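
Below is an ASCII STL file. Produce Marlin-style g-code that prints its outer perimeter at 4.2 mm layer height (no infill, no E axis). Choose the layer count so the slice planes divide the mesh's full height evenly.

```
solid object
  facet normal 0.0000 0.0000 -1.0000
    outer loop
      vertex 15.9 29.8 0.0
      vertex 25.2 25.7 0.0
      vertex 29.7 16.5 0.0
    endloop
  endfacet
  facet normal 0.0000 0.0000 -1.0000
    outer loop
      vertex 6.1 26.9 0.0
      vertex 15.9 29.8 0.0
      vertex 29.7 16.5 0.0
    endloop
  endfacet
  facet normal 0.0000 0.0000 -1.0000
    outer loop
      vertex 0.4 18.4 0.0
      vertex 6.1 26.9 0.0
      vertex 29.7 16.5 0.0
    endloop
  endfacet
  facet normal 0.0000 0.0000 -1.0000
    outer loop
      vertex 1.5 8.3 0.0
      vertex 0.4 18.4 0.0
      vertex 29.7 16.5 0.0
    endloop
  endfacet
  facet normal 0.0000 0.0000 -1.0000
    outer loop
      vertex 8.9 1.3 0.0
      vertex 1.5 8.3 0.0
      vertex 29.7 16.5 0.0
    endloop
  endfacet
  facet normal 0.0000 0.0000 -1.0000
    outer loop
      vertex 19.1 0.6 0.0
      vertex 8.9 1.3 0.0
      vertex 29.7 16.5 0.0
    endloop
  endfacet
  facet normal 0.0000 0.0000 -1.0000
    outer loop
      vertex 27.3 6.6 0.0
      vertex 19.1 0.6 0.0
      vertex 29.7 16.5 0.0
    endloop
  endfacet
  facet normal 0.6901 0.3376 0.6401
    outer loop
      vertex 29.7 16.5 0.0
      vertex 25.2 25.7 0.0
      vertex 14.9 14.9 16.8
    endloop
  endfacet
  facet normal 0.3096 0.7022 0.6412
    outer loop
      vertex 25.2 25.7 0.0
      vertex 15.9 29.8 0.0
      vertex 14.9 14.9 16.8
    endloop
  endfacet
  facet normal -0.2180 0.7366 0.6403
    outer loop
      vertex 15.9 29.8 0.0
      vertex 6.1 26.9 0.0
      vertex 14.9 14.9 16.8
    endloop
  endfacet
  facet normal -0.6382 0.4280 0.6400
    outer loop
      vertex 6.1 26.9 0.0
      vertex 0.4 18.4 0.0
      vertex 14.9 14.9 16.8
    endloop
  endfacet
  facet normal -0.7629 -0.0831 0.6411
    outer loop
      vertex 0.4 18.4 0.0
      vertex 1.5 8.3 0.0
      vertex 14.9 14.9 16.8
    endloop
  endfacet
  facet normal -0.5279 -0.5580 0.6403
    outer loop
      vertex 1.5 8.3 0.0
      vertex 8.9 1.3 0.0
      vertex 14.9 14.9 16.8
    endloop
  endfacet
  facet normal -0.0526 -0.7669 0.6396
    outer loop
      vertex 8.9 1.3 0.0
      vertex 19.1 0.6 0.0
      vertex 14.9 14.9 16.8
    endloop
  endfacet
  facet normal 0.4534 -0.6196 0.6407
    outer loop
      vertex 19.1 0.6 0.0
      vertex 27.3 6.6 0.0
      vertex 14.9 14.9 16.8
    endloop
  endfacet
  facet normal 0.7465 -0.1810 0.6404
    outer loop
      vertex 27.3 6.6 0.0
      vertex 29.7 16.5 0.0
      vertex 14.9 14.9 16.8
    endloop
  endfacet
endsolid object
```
; perimeter-only toolpath
G21 ; units = mm
G90 ; absolute positioning
G28 ; home
; layer 1
G0 Z4.2
G0 X26.0 Y16.1
G1 X22.6 Y23.0
G1 X15.7 Y26.1
G1 X8.3 Y23.9
G1 X4.0 Y17.5
G1 X4.8 Y10.0
G1 X10.4 Y4.7
G1 X18.1 Y4.2
G1 X24.2 Y8.7
G1 X26.0 Y16.1
; layer 2
G0 Z8.4
G0 X22.3 Y15.7
G1 X20.1 Y20.3
G1 X15.4 Y22.4
G1 X10.5 Y20.9
G1 X7.7 Y16.6
G1 X8.2 Y11.6
G1 X11.9 Y8.1
G1 X17.0 Y7.8
G1 X21.1 Y10.8
G1 X22.3 Y15.7
; layer 3
G0 Z12.6
G0 X18.6 Y15.3
G1 X17.5 Y17.6
G1 X15.2 Y18.6
G1 X12.7 Y17.9
G1 X11.3 Y15.8
G1 X11.6 Y13.2
G1 X13.4 Y11.5
G1 X16.0 Y11.3
G1 X18.0 Y12.8
G1 X18.6 Y15.3
M2 ; end

The solid is a regular 9-sided pyramid, base circumscribed radius ≈ 14.9 mm, apex at z ≈ 16.8 mm. Slicing at Δz = 4.2 mm — 4 equal slices spanning the solid's height, so layer i sits at z = i·h/4 — gives 3 non-empty perimeters. Each is a 9-segment closed polygon; G0 lifts to the layer z and rapids to the start vertex, then G1 traces the edges. The cross-section shrinks linearly with z (the slice at the apex is degenerate and omitted).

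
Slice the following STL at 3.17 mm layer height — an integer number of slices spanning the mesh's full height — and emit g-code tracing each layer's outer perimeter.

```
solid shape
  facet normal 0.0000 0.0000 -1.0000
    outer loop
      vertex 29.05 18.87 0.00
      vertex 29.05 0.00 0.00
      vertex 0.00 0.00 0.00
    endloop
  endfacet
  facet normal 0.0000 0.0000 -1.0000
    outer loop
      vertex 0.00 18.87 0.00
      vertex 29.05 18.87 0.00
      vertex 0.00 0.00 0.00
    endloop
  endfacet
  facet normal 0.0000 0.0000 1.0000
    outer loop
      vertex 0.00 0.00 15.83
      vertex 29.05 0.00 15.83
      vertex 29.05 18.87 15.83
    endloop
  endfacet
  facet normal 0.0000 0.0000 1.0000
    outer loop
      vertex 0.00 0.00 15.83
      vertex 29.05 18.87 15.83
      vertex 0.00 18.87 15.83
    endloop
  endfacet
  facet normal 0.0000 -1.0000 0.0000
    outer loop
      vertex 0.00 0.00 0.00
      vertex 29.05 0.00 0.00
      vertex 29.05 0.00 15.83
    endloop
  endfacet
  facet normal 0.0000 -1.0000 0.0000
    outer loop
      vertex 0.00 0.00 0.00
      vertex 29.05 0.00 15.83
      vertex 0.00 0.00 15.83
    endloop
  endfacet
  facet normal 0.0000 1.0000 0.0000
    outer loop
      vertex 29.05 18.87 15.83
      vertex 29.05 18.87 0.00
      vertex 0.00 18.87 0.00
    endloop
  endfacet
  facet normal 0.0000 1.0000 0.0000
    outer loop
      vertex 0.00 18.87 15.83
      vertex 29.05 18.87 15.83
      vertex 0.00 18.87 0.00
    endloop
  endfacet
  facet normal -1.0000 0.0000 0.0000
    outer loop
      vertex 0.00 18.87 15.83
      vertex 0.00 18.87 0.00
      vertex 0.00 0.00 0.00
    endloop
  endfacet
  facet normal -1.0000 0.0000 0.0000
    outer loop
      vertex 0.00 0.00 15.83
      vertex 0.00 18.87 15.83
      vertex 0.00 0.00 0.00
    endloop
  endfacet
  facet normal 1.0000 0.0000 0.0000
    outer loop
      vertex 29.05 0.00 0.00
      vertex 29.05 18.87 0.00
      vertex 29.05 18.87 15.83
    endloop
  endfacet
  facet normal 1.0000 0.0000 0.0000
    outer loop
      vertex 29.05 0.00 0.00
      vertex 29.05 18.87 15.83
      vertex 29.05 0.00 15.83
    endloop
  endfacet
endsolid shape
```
; perimeter-only toolpath
G21 ; units = mm
G90 ; absolute positioning
G28 ; home
; layer 1
G0 Z3.17
G0 X0.00 Y0.00
G1 X29.05 Y0.00
G1 X29.05 Y18.87
G1 X0.00 Y18.87
G1 X0.00 Y0.00
; layer 2
G0 Z6.33
G0 X0.00 Y0.00
G1 X29.05 Y0.00
G1 X29.05 Y18.87
G1 X0.00 Y18.87
G1 X0.00 Y0.00
; layer 3
G0 Z9.50
G0 X0.00 Y0.00
G1 X29.05 Y0.00
G1 X29.05 Y18.87
G1 X0.00 Y18.87
G1 X0.00 Y0.00
; layer 4
G0 Z12.66
G0 X0.00 Y0.00
G1 X29.05 Y0.00
G1 X29.05 Y18.87
G1 X0.00 Y18.87
G1 X0.00 Y0.00
; layer 5
G0 Z15.83
G0 X0.00 Y0.00
G1 X29.05 Y0.00
G1 X29.05 Y18.87
G1 X0.00 Y18.87
G1 X0.00 Y0.00
M2 ; end

The solid is a rectangular box, roughly 29.1 × 18.9 mm footprint and 15.8 mm tall. Slicing at Δz = 3.17 mm — 5 equal slices spanning the solid's height, so layer i sits at z = i·h/5 — gives 5 non-empty perimeters. Each is a 4-segment closed polygon; G0 lifts to the layer z and rapids to the start vertex, then G1 traces the edges.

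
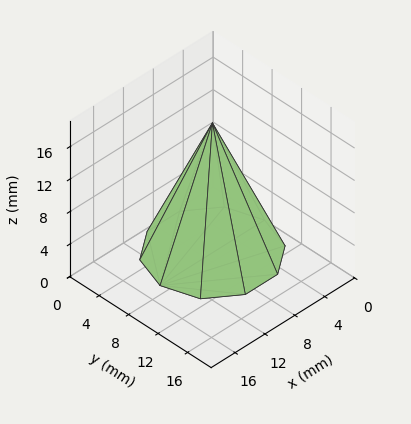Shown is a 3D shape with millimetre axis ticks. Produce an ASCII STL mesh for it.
Reading the render: the shape is a regular 10-sided pyramid, base circumscribed radius ≈ 7 mm, apex at z ≈ 16 mm (dimensions read to the nearest mm from the axis ticks). For the STL, each face is triangulated and given an outward normal.

solid part
  facet normal 0.0000 0.0000 -1.0000
    outer loop
      vertex 9.163 13.657 0.000
      vertex 12.663 11.114 0.000
      vertex 14.000 7.000 0.000
    endloop
  endfacet
  facet normal 0.0000 0.0000 -1.0000
    outer loop
      vertex 4.837 13.657 0.000
      vertex 9.163 13.657 0.000
      vertex 14.000 7.000 0.000
    endloop
  endfacet
  facet normal 0.0000 0.0000 -1.0000
    outer loop
      vertex 1.337 11.114 0.000
      vertex 4.837 13.657 0.000
      vertex 14.000 7.000 0.000
    endloop
  endfacet
  facet normal 0.0000 0.0000 -1.0000
    outer loop
      vertex 0.000 7.000 0.000
      vertex 1.337 11.114 0.000
      vertex 14.000 7.000 0.000
    endloop
  endfacet
  facet normal 0.0000 0.0000 -1.0000
    outer loop
      vertex 1.337 2.886 0.000
      vertex 0.000 7.000 0.000
      vertex 14.000 7.000 0.000
    endloop
  endfacet
  facet normal 0.0000 0.0000 -1.0000
    outer loop
      vertex 4.837 0.343 0.000
      vertex 1.337 2.886 0.000
      vertex 14.000 7.000 0.000
    endloop
  endfacet
  facet normal 0.0000 0.0000 -1.0000
    outer loop
      vertex 9.163 0.343 0.000
      vertex 4.837 0.343 0.000
      vertex 14.000 7.000 0.000
    endloop
  endfacet
  facet normal 0.0000 0.0000 -1.0000
    outer loop
      vertex 12.663 2.886 0.000
      vertex 9.163 0.343 0.000
      vertex 14.000 7.000 0.000
    endloop
  endfacet
  facet normal 0.8781 0.2854 0.3842
    outer loop
      vertex 14.000 7.000 0.000
      vertex 12.663 11.114 0.000
      vertex 7.000 7.000 16.000
    endloop
  endfacet
  facet normal 0.5427 0.7469 0.3841
    outer loop
      vertex 12.663 11.114 0.000
      vertex 9.163 13.657 0.000
      vertex 7.000 7.000 16.000
    endloop
  endfacet
  facet normal 0.0000 0.9233 0.3841
    outer loop
      vertex 9.163 13.657 0.000
      vertex 4.837 13.657 0.000
      vertex 7.000 7.000 16.000
    endloop
  endfacet
  facet normal -0.5427 0.7469 0.3841
    outer loop
      vertex 4.837 13.657 0.000
      vertex 1.337 11.114 0.000
      vertex 7.000 7.000 16.000
    endloop
  endfacet
  facet normal -0.8781 0.2854 0.3842
    outer loop
      vertex 1.337 11.114 0.000
      vertex 0.000 7.000 0.000
      vertex 7.000 7.000 16.000
    endloop
  endfacet
  facet normal -0.8781 -0.2854 0.3842
    outer loop
      vertex 0.000 7.000 0.000
      vertex 1.337 2.886 0.000
      vertex 7.000 7.000 16.000
    endloop
  endfacet
  facet normal -0.5427 -0.7469 0.3841
    outer loop
      vertex 1.337 2.886 0.000
      vertex 4.837 0.343 0.000
      vertex 7.000 7.000 16.000
    endloop
  endfacet
  facet normal 0.0000 -0.9233 0.3841
    outer loop
      vertex 4.837 0.343 0.000
      vertex 9.163 0.343 0.000
      vertex 7.000 7.000 16.000
    endloop
  endfacet
  facet normal 0.5427 -0.7469 0.3841
    outer loop
      vertex 9.163 0.343 0.000
      vertex 12.663 2.886 0.000
      vertex 7.000 7.000 16.000
    endloop
  endfacet
  facet normal 0.8781 -0.2854 0.3842
    outer loop
      vertex 12.663 2.886 0.000
      vertex 14.000 7.000 0.000
      vertex 7.000 7.000 16.000
    endloop
  endfacet
endsolid part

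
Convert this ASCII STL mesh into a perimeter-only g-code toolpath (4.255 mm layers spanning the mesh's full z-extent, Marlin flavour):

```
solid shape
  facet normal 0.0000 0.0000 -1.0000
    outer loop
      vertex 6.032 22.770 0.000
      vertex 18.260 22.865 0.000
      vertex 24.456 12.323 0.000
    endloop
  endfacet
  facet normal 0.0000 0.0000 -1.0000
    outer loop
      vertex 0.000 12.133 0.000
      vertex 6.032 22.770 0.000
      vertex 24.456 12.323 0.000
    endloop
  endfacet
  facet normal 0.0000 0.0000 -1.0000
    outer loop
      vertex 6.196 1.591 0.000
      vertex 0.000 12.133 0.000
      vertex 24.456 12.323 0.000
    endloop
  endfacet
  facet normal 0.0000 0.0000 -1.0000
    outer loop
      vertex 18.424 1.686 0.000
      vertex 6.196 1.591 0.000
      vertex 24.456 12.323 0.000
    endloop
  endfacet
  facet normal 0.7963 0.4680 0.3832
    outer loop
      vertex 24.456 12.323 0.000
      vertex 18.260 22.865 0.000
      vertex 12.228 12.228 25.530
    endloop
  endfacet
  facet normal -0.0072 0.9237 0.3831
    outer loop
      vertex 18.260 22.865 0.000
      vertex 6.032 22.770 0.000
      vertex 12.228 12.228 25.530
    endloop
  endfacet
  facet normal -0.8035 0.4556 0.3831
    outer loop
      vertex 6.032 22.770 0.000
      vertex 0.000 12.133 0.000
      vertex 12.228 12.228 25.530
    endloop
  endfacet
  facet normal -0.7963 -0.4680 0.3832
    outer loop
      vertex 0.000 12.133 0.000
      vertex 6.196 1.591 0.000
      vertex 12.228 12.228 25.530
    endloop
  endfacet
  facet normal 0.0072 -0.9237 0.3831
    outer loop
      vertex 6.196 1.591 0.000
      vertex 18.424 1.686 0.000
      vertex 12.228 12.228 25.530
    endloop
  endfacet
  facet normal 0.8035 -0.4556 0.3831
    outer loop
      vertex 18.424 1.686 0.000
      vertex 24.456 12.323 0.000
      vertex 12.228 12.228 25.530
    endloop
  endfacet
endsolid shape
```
; perimeter-only toolpath
G21 ; units = mm
G90 ; absolute positioning
G28 ; home
; layer 1
G0 Z4.255
G0 X22.418 Y12.307
G1 X17.255 Y21.092
G1 X7.065 Y21.013
G1 X2.038 Y12.149
G1 X7.201 Y3.364
G1 X17.391 Y3.443
G1 X22.418 Y12.307
; layer 2
G0 Z8.510
G0 X20.380 Y12.291
G1 X16.249 Y19.319
G1 X8.097 Y19.256
G1 X4.076 Y12.165
G1 X8.207 Y5.137
G1 X16.359 Y5.200
G1 X20.380 Y12.291
; layer 3
G0 Z12.765
G0 X18.342 Y12.276
G1 X15.244 Y17.546
G1 X9.130 Y17.499
G1 X6.114 Y12.180
G1 X9.212 Y6.909
G1 X15.326 Y6.957
G1 X18.342 Y12.276
; layer 4
G0 Z17.020
G0 X16.304 Y12.260
G1 X14.239 Y15.774
G1 X10.163 Y15.742
G1 X8.152 Y12.196
G1 X10.217 Y8.682
G1 X14.293 Y8.714
G1 X16.304 Y12.260
; layer 5
G0 Z21.275
G0 X14.266 Y12.244
G1 X13.233 Y14.001
G1 X11.195 Y13.985
G1 X10.190 Y12.212
G1 X11.223 Y10.455
G1 X13.261 Y10.471
G1 X14.266 Y12.244
M2 ; end

The solid is a regular 6-sided pyramid, base circumscribed radius ≈ 12.2 mm, apex at z ≈ 25.5 mm. Slicing at Δz = 4.255 mm — 6 equal slices spanning the solid's height, so layer i sits at z = i·h/6 — gives 5 non-empty perimeters. Each is a 6-segment closed polygon; G0 lifts to the layer z and rapids to the start vertex, then G1 traces the edges. The cross-section shrinks linearly with z (the slice at the apex is degenerate and omitted).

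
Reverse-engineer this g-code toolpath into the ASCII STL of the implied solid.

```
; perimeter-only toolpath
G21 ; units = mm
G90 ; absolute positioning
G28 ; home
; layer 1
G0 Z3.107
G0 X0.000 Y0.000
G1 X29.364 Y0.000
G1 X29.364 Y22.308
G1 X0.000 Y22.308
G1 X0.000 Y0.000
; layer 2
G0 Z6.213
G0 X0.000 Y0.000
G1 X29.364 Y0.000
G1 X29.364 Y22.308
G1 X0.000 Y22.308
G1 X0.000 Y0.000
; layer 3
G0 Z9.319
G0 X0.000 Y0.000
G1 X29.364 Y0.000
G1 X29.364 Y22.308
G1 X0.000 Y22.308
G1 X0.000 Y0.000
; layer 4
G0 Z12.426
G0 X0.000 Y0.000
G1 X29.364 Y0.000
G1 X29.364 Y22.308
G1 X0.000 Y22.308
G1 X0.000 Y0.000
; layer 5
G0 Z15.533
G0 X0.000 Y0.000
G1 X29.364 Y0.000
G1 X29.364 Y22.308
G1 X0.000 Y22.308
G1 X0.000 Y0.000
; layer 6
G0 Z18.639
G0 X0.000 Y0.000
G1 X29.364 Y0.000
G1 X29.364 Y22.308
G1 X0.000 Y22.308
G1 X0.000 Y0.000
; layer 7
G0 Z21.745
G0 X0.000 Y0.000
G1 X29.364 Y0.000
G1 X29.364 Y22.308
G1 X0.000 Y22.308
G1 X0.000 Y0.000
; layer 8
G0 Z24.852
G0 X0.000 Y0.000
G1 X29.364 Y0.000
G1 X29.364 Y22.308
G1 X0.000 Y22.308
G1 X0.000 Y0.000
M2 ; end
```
solid part
  facet normal 0.0000 0.0000 -1.0000
    outer loop
      vertex 29.364 22.308 0.000
      vertex 29.364 0.000 0.000
      vertex 0.000 0.000 0.000
    endloop
  endfacet
  facet normal 0.0000 0.0000 -1.0000
    outer loop
      vertex 0.000 22.308 0.000
      vertex 29.364 22.308 0.000
      vertex 0.000 0.000 0.000
    endloop
  endfacet
  facet normal 0.0000 0.0000 1.0000
    outer loop
      vertex 0.000 0.000 24.852
      vertex 29.364 0.000 24.852
      vertex 29.364 22.308 24.852
    endloop
  endfacet
  facet normal 0.0000 0.0000 1.0000
    outer loop
      vertex 0.000 0.000 24.852
      vertex 29.364 22.308 24.852
      vertex 0.000 22.308 24.852
    endloop
  endfacet
  facet normal 0.0000 -1.0000 0.0000
    outer loop
      vertex 0.000 0.000 0.000
      vertex 29.364 0.000 0.000
      vertex 29.364 0.000 24.852
    endloop
  endfacet
  facet normal 0.0000 -1.0000 0.0000
    outer loop
      vertex 0.000 0.000 0.000
      vertex 29.364 0.000 24.852
      vertex 0.000 0.000 24.852
    endloop
  endfacet
  facet normal 0.0000 1.0000 0.0000
    outer loop
      vertex 29.364 22.308 24.852
      vertex 29.364 22.308 0.000
      vertex 0.000 22.308 0.000
    endloop
  endfacet
  facet normal 0.0000 1.0000 0.0000
    outer loop
      vertex 0.000 22.308 24.852
      vertex 29.364 22.308 24.852
      vertex 0.000 22.308 0.000
    endloop
  endfacet
  facet normal -1.0000 0.0000 0.0000
    outer loop
      vertex 0.000 22.308 24.852
      vertex 0.000 22.308 0.000
      vertex 0.000 0.000 0.000
    endloop
  endfacet
  facet normal -1.0000 0.0000 0.0000
    outer loop
      vertex 0.000 0.000 24.852
      vertex 0.000 22.308 24.852
      vertex 0.000 0.000 0.000
    endloop
  endfacet
  facet normal 1.0000 0.0000 0.0000
    outer loop
      vertex 29.364 0.000 0.000
      vertex 29.364 22.308 0.000
      vertex 29.364 22.308 24.852
    endloop
  endfacet
  facet normal 1.0000 0.0000 0.0000
    outer loop
      vertex 29.364 0.000 0.000
      vertex 29.364 22.308 24.852
      vertex 29.364 0.000 24.852
    endloop
  endfacet
endsolid part

The G0 Z moves step by Δz≈3.107 mm. Every layer's G1 loop is the same polygon, so the solid is a straight extrusion of it from z=0 to z≈24.9. Closing with flat bottom and top caps and triangulating gives 12 facets — a rectangular box, roughly 29.4 × 22.3 mm footprint and 24.9 mm tall.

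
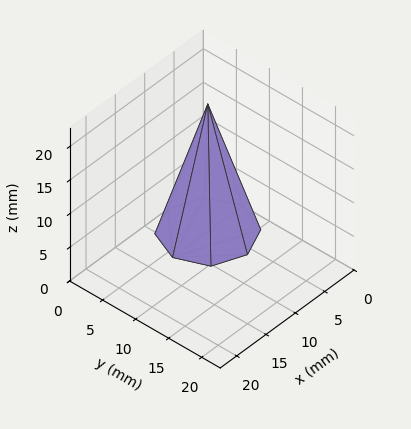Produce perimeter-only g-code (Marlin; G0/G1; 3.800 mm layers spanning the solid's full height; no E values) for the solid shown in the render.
Reading the render: the shape is a regular 8-sided pyramid, base circumscribed radius ≈ 6 mm, apex at z ≈ 19 mm (dimensions read to the nearest mm from the axis ticks). For the g-code, the solid's height is divided into equal slices at the stated Δz and each level perimeter traced with G1 moves after a G0 lift.

; perimeter-only toolpath
G21 ; units = mm
G90 ; absolute positioning
G28 ; home
; layer 1
G0 Z3.800
G0 X10.800 Y6.000
G1 X9.394 Y9.394
G1 X6.000 Y10.800
G1 X2.606 Y9.394
G1 X1.200 Y6.000
G1 X2.606 Y2.606
G1 X6.000 Y1.200
G1 X9.394 Y2.606
G1 X10.800 Y6.000
; layer 2
G0 Z7.600
G0 X9.600 Y6.000
G1 X8.546 Y8.546
G1 X6.000 Y9.600
G1 X3.454 Y8.546
G1 X2.400 Y6.000
G1 X3.454 Y3.454
G1 X6.000 Y2.400
G1 X8.546 Y3.454
G1 X9.600 Y6.000
; layer 3
G0 Z11.400
G0 X8.400 Y6.000
G1 X7.697 Y7.697
G1 X6.000 Y8.400
G1 X4.303 Y7.697
G1 X3.600 Y6.000
G1 X4.303 Y4.303
G1 X6.000 Y3.600
G1 X7.697 Y4.303
G1 X8.400 Y6.000
; layer 4
G0 Z15.200
G0 X7.200 Y6.000
G1 X6.849 Y6.849
G1 X6.000 Y7.200
G1 X5.151 Y6.849
G1 X4.800 Y6.000
G1 X5.151 Y5.151
G1 X6.000 Y4.800
G1 X6.849 Y5.151
G1 X7.200 Y6.000
M2 ; end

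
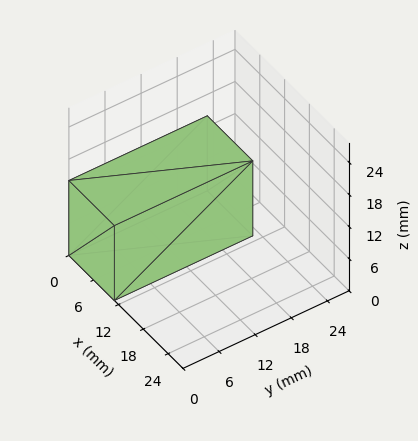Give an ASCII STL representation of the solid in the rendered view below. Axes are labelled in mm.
Reading the render: the shape is a rectangular box, roughly 11 × 23 mm footprint and 14 mm tall (dimensions read to the nearest mm from the axis ticks). For the STL, each face is triangulated and given an outward normal.

solid part
  facet normal 0.0000 0.0000 -1.0000
    outer loop
      vertex 11.0 23.0 0.0
      vertex 11.0 0.0 0.0
      vertex 0.0 0.0 0.0
    endloop
  endfacet
  facet normal 0.0000 0.0000 -1.0000
    outer loop
      vertex 0.0 23.0 0.0
      vertex 11.0 23.0 0.0
      vertex 0.0 0.0 0.0
    endloop
  endfacet
  facet normal 0.0000 0.0000 1.0000
    outer loop
      vertex 0.0 0.0 14.0
      vertex 11.0 0.0 14.0
      vertex 11.0 23.0 14.0
    endloop
  endfacet
  facet normal 0.0000 0.0000 1.0000
    outer loop
      vertex 0.0 0.0 14.0
      vertex 11.0 23.0 14.0
      vertex 0.0 23.0 14.0
    endloop
  endfacet
  facet normal 0.0000 -1.0000 0.0000
    outer loop
      vertex 0.0 0.0 0.0
      vertex 11.0 0.0 0.0
      vertex 11.0 0.0 14.0
    endloop
  endfacet
  facet normal 0.0000 -1.0000 0.0000
    outer loop
      vertex 0.0 0.0 0.0
      vertex 11.0 0.0 14.0
      vertex 0.0 0.0 14.0
    endloop
  endfacet
  facet normal 0.0000 1.0000 0.0000
    outer loop
      vertex 11.0 23.0 14.0
      vertex 11.0 23.0 0.0
      vertex 0.0 23.0 0.0
    endloop
  endfacet
  facet normal 0.0000 1.0000 0.0000
    outer loop
      vertex 0.0 23.0 14.0
      vertex 11.0 23.0 14.0
      vertex 0.0 23.0 0.0
    endloop
  endfacet
  facet normal -1.0000 0.0000 0.0000
    outer loop
      vertex 0.0 23.0 14.0
      vertex 0.0 23.0 0.0
      vertex 0.0 0.0 0.0
    endloop
  endfacet
  facet normal -1.0000 0.0000 0.0000
    outer loop
      vertex 0.0 0.0 14.0
      vertex 0.0 23.0 14.0
      vertex 0.0 0.0 0.0
    endloop
  endfacet
  facet normal 1.0000 0.0000 0.0000
    outer loop
      vertex 11.0 0.0 0.0
      vertex 11.0 23.0 0.0
      vertex 11.0 23.0 14.0
    endloop
  endfacet
  facet normal 1.0000 0.0000 0.0000
    outer loop
      vertex 11.0 0.0 0.0
      vertex 11.0 23.0 14.0
      vertex 11.0 0.0 14.0
    endloop
  endfacet
endsolid part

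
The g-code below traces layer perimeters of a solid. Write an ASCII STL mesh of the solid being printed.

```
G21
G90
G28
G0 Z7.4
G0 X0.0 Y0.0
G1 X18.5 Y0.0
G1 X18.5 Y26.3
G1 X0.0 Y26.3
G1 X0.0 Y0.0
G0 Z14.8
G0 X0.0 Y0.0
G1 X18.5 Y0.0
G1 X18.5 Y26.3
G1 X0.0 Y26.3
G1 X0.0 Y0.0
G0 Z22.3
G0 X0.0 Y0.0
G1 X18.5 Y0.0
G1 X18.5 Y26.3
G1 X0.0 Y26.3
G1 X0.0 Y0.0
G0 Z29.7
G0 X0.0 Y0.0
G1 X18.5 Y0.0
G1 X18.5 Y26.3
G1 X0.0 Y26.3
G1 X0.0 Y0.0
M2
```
solid part
  facet normal 0.0000 0.0000 -1.0000
    outer loop
      vertex 18.5 26.3 0.0
      vertex 18.5 0.0 0.0
      vertex 0.0 0.0 0.0
    endloop
  endfacet
  facet normal 0.0000 0.0000 -1.0000
    outer loop
      vertex 0.0 26.3 0.0
      vertex 18.5 26.3 0.0
      vertex 0.0 0.0 0.0
    endloop
  endfacet
  facet normal 0.0000 0.0000 1.0000
    outer loop
      vertex 0.0 0.0 29.7
      vertex 18.5 0.0 29.7
      vertex 18.5 26.3 29.7
    endloop
  endfacet
  facet normal 0.0000 0.0000 1.0000
    outer loop
      vertex 0.0 0.0 29.7
      vertex 18.5 26.3 29.7
      vertex 0.0 26.3 29.7
    endloop
  endfacet
  facet normal 0.0000 -1.0000 0.0000
    outer loop
      vertex 0.0 0.0 0.0
      vertex 18.5 0.0 0.0
      vertex 18.5 0.0 29.7
    endloop
  endfacet
  facet normal 0.0000 -1.0000 0.0000
    outer loop
      vertex 0.0 0.0 0.0
      vertex 18.5 0.0 29.7
      vertex 0.0 0.0 29.7
    endloop
  endfacet
  facet normal 0.0000 1.0000 0.0000
    outer loop
      vertex 18.5 26.3 29.7
      vertex 18.5 26.3 0.0
      vertex 0.0 26.3 0.0
    endloop
  endfacet
  facet normal 0.0000 1.0000 0.0000
    outer loop
      vertex 0.0 26.3 29.7
      vertex 18.5 26.3 29.7
      vertex 0.0 26.3 0.0
    endloop
  endfacet
  facet normal -1.0000 0.0000 0.0000
    outer loop
      vertex 0.0 26.3 29.7
      vertex 0.0 26.3 0.0
      vertex 0.0 0.0 0.0
    endloop
  endfacet
  facet normal -1.0000 0.0000 0.0000
    outer loop
      vertex 0.0 0.0 29.7
      vertex 0.0 26.3 29.7
      vertex 0.0 0.0 0.0
    endloop
  endfacet
  facet normal 1.0000 0.0000 0.0000
    outer loop
      vertex 18.5 0.0 0.0
      vertex 18.5 26.3 0.0
      vertex 18.5 26.3 29.7
    endloop
  endfacet
  facet normal 1.0000 0.0000 0.0000
    outer loop
      vertex 18.5 0.0 0.0
      vertex 18.5 26.3 29.7
      vertex 18.5 0.0 29.7
    endloop
  endfacet
endsolid part

The G0 Z moves step by Δz≈7.4 mm. Every layer's G1 loop is the same polygon, so the solid is a straight extrusion of it from z=0 to z≈29.7. Closing with flat bottom and top caps and triangulating gives 12 facets — a rectangular box, roughly 18.5 × 26.3 mm footprint and 29.7 mm tall.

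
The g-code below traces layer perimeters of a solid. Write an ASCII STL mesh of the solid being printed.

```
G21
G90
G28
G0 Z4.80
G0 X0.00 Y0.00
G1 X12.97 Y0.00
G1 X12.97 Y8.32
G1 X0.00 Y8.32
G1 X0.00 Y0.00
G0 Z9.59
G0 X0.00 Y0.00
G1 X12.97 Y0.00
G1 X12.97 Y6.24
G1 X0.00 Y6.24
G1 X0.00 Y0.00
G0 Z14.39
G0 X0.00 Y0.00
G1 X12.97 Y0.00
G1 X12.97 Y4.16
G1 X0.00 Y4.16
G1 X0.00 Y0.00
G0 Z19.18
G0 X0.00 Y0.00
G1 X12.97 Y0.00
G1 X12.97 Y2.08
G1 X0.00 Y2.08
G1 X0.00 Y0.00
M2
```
solid part
  facet normal 0.0000 0.0000 -1.0000
    outer loop
      vertex 12.97 10.40 0.00
      vertex 12.97 0.00 0.00
      vertex 0.00 0.00 0.00
    endloop
  endfacet
  facet normal 0.0000 0.0000 -1.0000
    outer loop
      vertex 0.00 10.40 0.00
      vertex 12.97 10.40 0.00
      vertex 0.00 0.00 0.00
    endloop
  endfacet
  facet normal 0.0000 -1.0000 0.0000
    outer loop
      vertex 0.00 0.00 0.00
      vertex 12.97 0.00 0.00
      vertex 12.97 0.00 23.98
    endloop
  endfacet
  facet normal 0.0000 -1.0000 0.0000
    outer loop
      vertex 0.00 0.00 0.00
      vertex 12.97 0.00 23.98
      vertex 0.00 0.00 23.98
    endloop
  endfacet
  facet normal 0.0000 0.9174 0.3979
    outer loop
      vertex 0.00 0.00 23.98
      vertex 12.97 0.00 23.98
      vertex 12.97 10.40 0.00
    endloop
  endfacet
  facet normal 0.0000 0.9174 0.3979
    outer loop
      vertex 0.00 0.00 23.98
      vertex 12.97 10.40 0.00
      vertex 0.00 10.40 0.00
    endloop
  endfacet
  facet normal -1.0000 0.0000 0.0000
    outer loop
      vertex 0.00 0.00 23.98
      vertex 0.00 10.40 0.00
      vertex 0.00 0.00 0.00
    endloop
  endfacet
  facet normal 1.0000 0.0000 0.0000
    outer loop
      vertex 12.97 0.00 0.00
      vertex 12.97 10.40 0.00
      vertex 12.97 0.00 23.98
    endloop
  endfacet
endsolid part

The G0 Z moves step by Δz≈4.80 mm. The G1 loops shrink linearly with z, so the solid tapers from its base footprint up to z≈24. Closing with a flat bottom cap and the tapered top and triangulating gives 8 facets — a wedge (ramp): 13 × 10.4 mm base, rising to 24 mm along the y=0 edge and sloping linearly to z=0 at y=10.4.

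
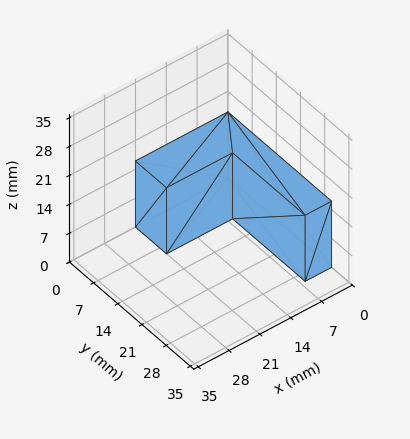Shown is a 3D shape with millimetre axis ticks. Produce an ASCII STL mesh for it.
Reading the render: the shape is an L-shaped prism: outer 21 × 30 mm, arm thicknesses ≈ 9 mm (horizontal) and 6 mm (vertical), extruded 16 mm in z (dimensions read to the nearest mm from the axis ticks). For the STL, each face is triangulated and given an outward normal.

solid part
  facet normal 0.0000 0.0000 -1.0000
    outer loop
      vertex 21.000 9.000 0.000
      vertex 21.000 0.000 0.000
      vertex 0.000 0.000 0.000
    endloop
  endfacet
  facet normal 0.0000 0.0000 -1.0000
    outer loop
      vertex 6.000 9.000 0.000
      vertex 21.000 9.000 0.000
      vertex 0.000 0.000 0.000
    endloop
  endfacet
  facet normal 0.0000 0.0000 -1.0000
    outer loop
      vertex 6.000 30.000 0.000
      vertex 6.000 9.000 0.000
      vertex 0.000 0.000 0.000
    endloop
  endfacet
  facet normal 0.0000 0.0000 -1.0000
    outer loop
      vertex 0.000 30.000 0.000
      vertex 6.000 30.000 0.000
      vertex 0.000 0.000 0.000
    endloop
  endfacet
  facet normal 0.0000 0.0000 1.0000
    outer loop
      vertex 0.000 0.000 16.000
      vertex 21.000 0.000 16.000
      vertex 21.000 9.000 16.000
    endloop
  endfacet
  facet normal 0.0000 0.0000 1.0000
    outer loop
      vertex 0.000 0.000 16.000
      vertex 21.000 9.000 16.000
      vertex 6.000 9.000 16.000
    endloop
  endfacet
  facet normal 0.0000 0.0000 1.0000
    outer loop
      vertex 0.000 0.000 16.000
      vertex 6.000 9.000 16.000
      vertex 6.000 30.000 16.000
    endloop
  endfacet
  facet normal 0.0000 0.0000 1.0000
    outer loop
      vertex 0.000 0.000 16.000
      vertex 6.000 30.000 16.000
      vertex 0.000 30.000 16.000
    endloop
  endfacet
  facet normal 0.0000 -1.0000 0.0000
    outer loop
      vertex 0.000 0.000 0.000
      vertex 21.000 0.000 0.000
      vertex 21.000 0.000 16.000
    endloop
  endfacet
  facet normal 0.0000 -1.0000 0.0000
    outer loop
      vertex 0.000 0.000 0.000
      vertex 21.000 0.000 16.000
      vertex 0.000 0.000 16.000
    endloop
  endfacet
  facet normal 1.0000 0.0000 0.0000
    outer loop
      vertex 21.000 0.000 0.000
      vertex 21.000 9.000 0.000
      vertex 21.000 9.000 16.000
    endloop
  endfacet
  facet normal 1.0000 0.0000 0.0000
    outer loop
      vertex 21.000 0.000 0.000
      vertex 21.000 9.000 16.000
      vertex 21.000 0.000 16.000
    endloop
  endfacet
  facet normal 0.0000 1.0000 0.0000
    outer loop
      vertex 21.000 9.000 0.000
      vertex 6.000 9.000 0.000
      vertex 6.000 9.000 16.000
    endloop
  endfacet
  facet normal 0.0000 1.0000 0.0000
    outer loop
      vertex 21.000 9.000 0.000
      vertex 6.000 9.000 16.000
      vertex 21.000 9.000 16.000
    endloop
  endfacet
  facet normal 1.0000 0.0000 0.0000
    outer loop
      vertex 6.000 9.000 0.000
      vertex 6.000 30.000 0.000
      vertex 6.000 30.000 16.000
    endloop
  endfacet
  facet normal 1.0000 0.0000 0.0000
    outer loop
      vertex 6.000 9.000 0.000
      vertex 6.000 30.000 16.000
      vertex 6.000 9.000 16.000
    endloop
  endfacet
  facet normal 0.0000 1.0000 0.0000
    outer loop
      vertex 6.000 30.000 0.000
      vertex 0.000 30.000 0.000
      vertex 0.000 30.000 16.000
    endloop
  endfacet
  facet normal 0.0000 1.0000 0.0000
    outer loop
      vertex 6.000 30.000 0.000
      vertex 0.000 30.000 16.000
      vertex 6.000 30.000 16.000
    endloop
  endfacet
  facet normal -1.0000 0.0000 0.0000
    outer loop
      vertex 0.000 30.000 0.000
      vertex 0.000 0.000 0.000
      vertex 0.000 0.000 16.000
    endloop
  endfacet
  facet normal -1.0000 0.0000 0.0000
    outer loop
      vertex 0.000 30.000 0.000
      vertex 0.000 0.000 16.000
      vertex 0.000 30.000 16.000
    endloop
  endfacet
endsolid part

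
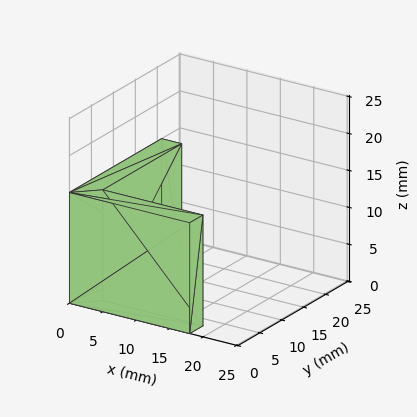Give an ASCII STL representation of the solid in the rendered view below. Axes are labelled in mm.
Reading the render: the shape is an L-shaped prism: outer 18 × 21 mm, arm thicknesses ≈ 3 mm (horizontal) and 3 mm (vertical), extruded 15 mm in z (dimensions read to the nearest mm from the axis ticks). For the STL, each face is triangulated and given an outward normal.

solid part
  facet normal 0.0000 0.0000 -1.0000
    outer loop
      vertex 18.0 3.0 0.0
      vertex 18.0 0.0 0.0
      vertex 0.0 0.0 0.0
    endloop
  endfacet
  facet normal 0.0000 0.0000 -1.0000
    outer loop
      vertex 3.0 3.0 0.0
      vertex 18.0 3.0 0.0
      vertex 0.0 0.0 0.0
    endloop
  endfacet
  facet normal 0.0000 0.0000 -1.0000
    outer loop
      vertex 3.0 21.0 0.0
      vertex 3.0 3.0 0.0
      vertex 0.0 0.0 0.0
    endloop
  endfacet
  facet normal 0.0000 0.0000 -1.0000
    outer loop
      vertex 0.0 21.0 0.0
      vertex 3.0 21.0 0.0
      vertex 0.0 0.0 0.0
    endloop
  endfacet
  facet normal 0.0000 0.0000 1.0000
    outer loop
      vertex 0.0 0.0 15.0
      vertex 18.0 0.0 15.0
      vertex 18.0 3.0 15.0
    endloop
  endfacet
  facet normal 0.0000 0.0000 1.0000
    outer loop
      vertex 0.0 0.0 15.0
      vertex 18.0 3.0 15.0
      vertex 3.0 3.0 15.0
    endloop
  endfacet
  facet normal 0.0000 0.0000 1.0000
    outer loop
      vertex 0.0 0.0 15.0
      vertex 3.0 3.0 15.0
      vertex 3.0 21.0 15.0
    endloop
  endfacet
  facet normal 0.0000 0.0000 1.0000
    outer loop
      vertex 0.0 0.0 15.0
      vertex 3.0 21.0 15.0
      vertex 0.0 21.0 15.0
    endloop
  endfacet
  facet normal 0.0000 -1.0000 0.0000
    outer loop
      vertex 0.0 0.0 0.0
      vertex 18.0 0.0 0.0
      vertex 18.0 0.0 15.0
    endloop
  endfacet
  facet normal 0.0000 -1.0000 0.0000
    outer loop
      vertex 0.0 0.0 0.0
      vertex 18.0 0.0 15.0
      vertex 0.0 0.0 15.0
    endloop
  endfacet
  facet normal 1.0000 0.0000 0.0000
    outer loop
      vertex 18.0 0.0 0.0
      vertex 18.0 3.0 0.0
      vertex 18.0 3.0 15.0
    endloop
  endfacet
  facet normal 1.0000 0.0000 0.0000
    outer loop
      vertex 18.0 0.0 0.0
      vertex 18.0 3.0 15.0
      vertex 18.0 0.0 15.0
    endloop
  endfacet
  facet normal 0.0000 1.0000 0.0000
    outer loop
      vertex 18.0 3.0 0.0
      vertex 3.0 3.0 0.0
      vertex 3.0 3.0 15.0
    endloop
  endfacet
  facet normal 0.0000 1.0000 0.0000
    outer loop
      vertex 18.0 3.0 0.0
      vertex 3.0 3.0 15.0
      vertex 18.0 3.0 15.0
    endloop
  endfacet
  facet normal 1.0000 0.0000 0.0000
    outer loop
      vertex 3.0 3.0 0.0
      vertex 3.0 21.0 0.0
      vertex 3.0 21.0 15.0
    endloop
  endfacet
  facet normal 1.0000 0.0000 0.0000
    outer loop
      vertex 3.0 3.0 0.0
      vertex 3.0 21.0 15.0
      vertex 3.0 3.0 15.0
    endloop
  endfacet
  facet normal 0.0000 1.0000 0.0000
    outer loop
      vertex 3.0 21.0 0.0
      vertex 0.0 21.0 0.0
      vertex 0.0 21.0 15.0
    endloop
  endfacet
  facet normal 0.0000 1.0000 0.0000
    outer loop
      vertex 3.0 21.0 0.0
      vertex 0.0 21.0 15.0
      vertex 3.0 21.0 15.0
    endloop
  endfacet
  facet normal -1.0000 0.0000 0.0000
    outer loop
      vertex 0.0 21.0 0.0
      vertex 0.0 0.0 0.0
      vertex 0.0 0.0 15.0
    endloop
  endfacet
  facet normal -1.0000 0.0000 0.0000
    outer loop
      vertex 0.0 21.0 0.0
      vertex 0.0 0.0 15.0
      vertex 0.0 21.0 15.0
    endloop
  endfacet
endsolid part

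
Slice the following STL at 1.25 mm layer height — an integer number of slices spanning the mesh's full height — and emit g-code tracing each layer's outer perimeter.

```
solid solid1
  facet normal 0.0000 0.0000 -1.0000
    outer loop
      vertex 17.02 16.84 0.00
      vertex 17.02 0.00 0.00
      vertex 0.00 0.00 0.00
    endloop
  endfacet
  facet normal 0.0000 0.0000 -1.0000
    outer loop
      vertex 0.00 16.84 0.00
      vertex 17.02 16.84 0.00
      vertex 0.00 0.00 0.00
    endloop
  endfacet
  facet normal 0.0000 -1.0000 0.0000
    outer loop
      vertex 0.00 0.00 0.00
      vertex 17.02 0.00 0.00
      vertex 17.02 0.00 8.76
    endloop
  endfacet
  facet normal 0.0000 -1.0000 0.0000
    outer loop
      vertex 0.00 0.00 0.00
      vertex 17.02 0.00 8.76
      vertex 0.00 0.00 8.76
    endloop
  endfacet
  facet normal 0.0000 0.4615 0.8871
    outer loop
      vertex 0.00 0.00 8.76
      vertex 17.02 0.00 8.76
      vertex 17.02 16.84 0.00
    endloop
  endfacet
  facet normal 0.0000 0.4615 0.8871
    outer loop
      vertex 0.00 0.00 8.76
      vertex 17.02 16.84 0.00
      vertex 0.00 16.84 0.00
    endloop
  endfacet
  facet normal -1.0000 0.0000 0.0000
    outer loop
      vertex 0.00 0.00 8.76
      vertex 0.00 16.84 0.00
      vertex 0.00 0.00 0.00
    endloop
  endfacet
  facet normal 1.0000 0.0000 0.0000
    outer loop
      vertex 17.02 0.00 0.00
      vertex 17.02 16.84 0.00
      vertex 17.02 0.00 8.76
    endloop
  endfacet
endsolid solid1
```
; perimeter-only toolpath
G21 ; units = mm
G90 ; absolute positioning
G28 ; home
; layer 1
G0 Z1.25
G0 X0.00 Y0.00
G1 X17.02 Y0.00
G1 X17.02 Y14.43
G1 X0.00 Y14.43
G1 X0.00 Y0.00
; layer 2
G0 Z2.50
G0 X0.00 Y0.00
G1 X17.02 Y0.00
G1 X17.02 Y12.03
G1 X0.00 Y12.03
G1 X0.00 Y0.00
; layer 3
G0 Z3.75
G0 X0.00 Y0.00
G1 X17.02 Y0.00
G1 X17.02 Y9.62
G1 X0.00 Y9.62
G1 X0.00 Y0.00
; layer 4
G0 Z5.01
G0 X0.00 Y0.00
G1 X17.02 Y0.00
G1 X17.02 Y7.22
G1 X0.00 Y7.22
G1 X0.00 Y0.00
; layer 5
G0 Z6.26
G0 X0.00 Y0.00
G1 X17.02 Y0.00
G1 X17.02 Y4.81
G1 X0.00 Y4.81
G1 X0.00 Y0.00
; layer 6
G0 Z7.51
G0 X0.00 Y0.00
G1 X17.02 Y0.00
G1 X17.02 Y2.41
G1 X0.00 Y2.41
G1 X0.00 Y0.00
M2 ; end

The solid is a wedge (ramp): 17 × 16.8 mm base, rising to 8.76 mm along the y=0 edge and sloping linearly to z=0 at y=16.8. Slicing at Δz = 1.25 mm — 7 equal slices spanning the solid's height, so layer i sits at z = i·h/7 — gives 6 non-empty perimeters. Each is a 4-segment closed polygon; G0 lifts to the layer z and rapids to the start vertex, then G1 traces the edges. The cross-section shrinks linearly with z (the slice at the apex is degenerate and omitted).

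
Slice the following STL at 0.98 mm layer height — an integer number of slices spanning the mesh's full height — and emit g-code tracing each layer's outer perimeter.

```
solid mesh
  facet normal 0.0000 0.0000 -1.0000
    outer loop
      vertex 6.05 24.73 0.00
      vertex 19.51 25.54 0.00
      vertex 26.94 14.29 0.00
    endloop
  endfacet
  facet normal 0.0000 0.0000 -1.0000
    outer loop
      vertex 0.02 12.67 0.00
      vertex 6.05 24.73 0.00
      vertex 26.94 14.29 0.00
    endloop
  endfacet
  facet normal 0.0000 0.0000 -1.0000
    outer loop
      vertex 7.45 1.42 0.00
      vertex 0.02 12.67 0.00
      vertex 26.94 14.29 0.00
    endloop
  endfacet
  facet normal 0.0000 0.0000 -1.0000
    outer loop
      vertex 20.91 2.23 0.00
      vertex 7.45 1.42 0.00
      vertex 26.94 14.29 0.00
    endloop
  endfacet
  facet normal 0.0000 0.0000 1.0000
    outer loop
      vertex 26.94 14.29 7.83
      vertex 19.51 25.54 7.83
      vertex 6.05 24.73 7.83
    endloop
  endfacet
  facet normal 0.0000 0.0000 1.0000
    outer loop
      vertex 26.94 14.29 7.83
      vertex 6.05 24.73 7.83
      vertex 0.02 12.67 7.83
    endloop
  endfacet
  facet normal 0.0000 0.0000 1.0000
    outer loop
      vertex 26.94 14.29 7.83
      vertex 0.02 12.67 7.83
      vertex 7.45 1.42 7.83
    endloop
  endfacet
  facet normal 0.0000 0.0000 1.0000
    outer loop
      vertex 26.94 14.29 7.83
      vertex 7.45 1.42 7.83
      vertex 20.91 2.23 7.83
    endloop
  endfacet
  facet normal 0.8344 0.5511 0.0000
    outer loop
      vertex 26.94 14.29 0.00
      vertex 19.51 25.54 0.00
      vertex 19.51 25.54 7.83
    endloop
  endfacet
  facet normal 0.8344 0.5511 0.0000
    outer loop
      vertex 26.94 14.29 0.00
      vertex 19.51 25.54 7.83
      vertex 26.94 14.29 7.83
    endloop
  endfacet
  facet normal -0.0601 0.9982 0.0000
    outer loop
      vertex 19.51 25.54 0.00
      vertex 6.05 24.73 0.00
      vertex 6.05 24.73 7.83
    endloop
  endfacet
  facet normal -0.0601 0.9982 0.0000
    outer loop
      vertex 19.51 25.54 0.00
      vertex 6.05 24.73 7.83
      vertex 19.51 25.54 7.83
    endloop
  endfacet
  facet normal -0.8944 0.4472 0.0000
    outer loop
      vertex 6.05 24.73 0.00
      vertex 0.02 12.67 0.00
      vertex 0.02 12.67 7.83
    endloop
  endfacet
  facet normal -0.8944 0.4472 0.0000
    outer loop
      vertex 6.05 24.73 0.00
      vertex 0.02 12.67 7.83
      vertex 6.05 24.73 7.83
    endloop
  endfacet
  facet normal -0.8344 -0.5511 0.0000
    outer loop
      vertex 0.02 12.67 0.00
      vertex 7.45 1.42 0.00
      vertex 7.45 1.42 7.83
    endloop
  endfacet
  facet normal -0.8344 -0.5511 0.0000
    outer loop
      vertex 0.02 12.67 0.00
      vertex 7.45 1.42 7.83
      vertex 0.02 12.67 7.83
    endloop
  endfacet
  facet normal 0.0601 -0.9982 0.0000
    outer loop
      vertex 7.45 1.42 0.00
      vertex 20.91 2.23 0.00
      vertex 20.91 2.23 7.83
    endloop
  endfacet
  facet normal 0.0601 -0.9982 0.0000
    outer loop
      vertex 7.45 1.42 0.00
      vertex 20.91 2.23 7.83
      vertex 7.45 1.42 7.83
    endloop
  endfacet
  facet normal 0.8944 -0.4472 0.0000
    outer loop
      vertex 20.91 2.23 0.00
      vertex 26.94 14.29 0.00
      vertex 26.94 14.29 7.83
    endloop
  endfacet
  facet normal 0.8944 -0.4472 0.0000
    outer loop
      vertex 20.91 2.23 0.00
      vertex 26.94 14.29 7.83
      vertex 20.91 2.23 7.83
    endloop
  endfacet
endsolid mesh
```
; perimeter-only toolpath
G21 ; units = mm
G90 ; absolute positioning
G28 ; home
; layer 1
G0 Z0.98
G0 X26.94 Y14.29
G1 X19.51 Y25.54
G1 X6.05 Y24.73
G1 X0.02 Y12.67
G1 X7.45 Y1.42
G1 X20.91 Y2.23
G1 X26.94 Y14.29
; layer 2
G0 Z1.96
G0 X26.94 Y14.29
G1 X19.51 Y25.54
G1 X6.05 Y24.73
G1 X0.02 Y12.67
G1 X7.45 Y1.42
G1 X20.91 Y2.23
G1 X26.94 Y14.29
; layer 3
G0 Z2.94
G0 X26.94 Y14.29
G1 X19.51 Y25.54
G1 X6.05 Y24.73
G1 X0.02 Y12.67
G1 X7.45 Y1.42
G1 X20.91 Y2.23
G1 X26.94 Y14.29
; layer 4
G0 Z3.92
G0 X26.94 Y14.29
G1 X19.51 Y25.54
G1 X6.05 Y24.73
G1 X0.02 Y12.67
G1 X7.45 Y1.42
G1 X20.91 Y2.23
G1 X26.94 Y14.29
; layer 5
G0 Z4.89
G0 X26.94 Y14.29
G1 X19.51 Y25.54
G1 X6.05 Y24.73
G1 X0.02 Y12.67
G1 X7.45 Y1.42
G1 X20.91 Y2.23
G1 X26.94 Y14.29
; layer 6
G0 Z5.87
G0 X26.94 Y14.29
G1 X19.51 Y25.54
G1 X6.05 Y24.73
G1 X0.02 Y12.67
G1 X7.45 Y1.42
G1 X20.91 Y2.23
G1 X26.94 Y14.29
; layer 7
G0 Z6.85
G0 X26.94 Y14.29
G1 X19.51 Y25.54
G1 X6.05 Y24.73
G1 X0.02 Y12.67
G1 X7.45 Y1.42
G1 X20.91 Y2.23
G1 X26.94 Y14.29
; layer 8
G0 Z7.83
G0 X26.94 Y14.29
G1 X19.51 Y25.54
G1 X6.05 Y24.73
G1 X0.02 Y12.67
G1 X7.45 Y1.42
G1 X20.91 Y2.23
G1 X26.94 Y14.29
M2 ; end

The solid is a regular 6-sided prism (a cylinder approximated with 6 flat sides), circumscribed radius ≈ 13.5 mm, height ≈ 7.83 mm. Slicing at Δz = 0.98 mm — 8 equal slices spanning the solid's height, so layer i sits at z = i·h/8 — gives 8 non-empty perimeters. Each is a 6-segment closed polygon; G0 lifts to the layer z and rapids to the start vertex, then G1 traces the edges.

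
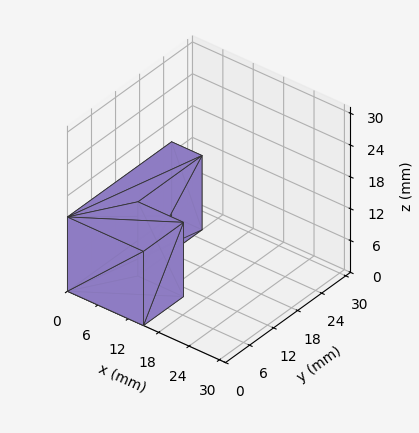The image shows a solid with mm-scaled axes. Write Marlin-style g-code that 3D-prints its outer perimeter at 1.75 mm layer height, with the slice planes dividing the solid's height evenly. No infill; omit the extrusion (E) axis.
Reading the render: the shape is an L-shaped prism: outer 15 × 26 mm, arm thicknesses ≈ 10 mm (horizontal) and 6 mm (vertical), extruded 14 mm in z (dimensions read to the nearest mm from the axis ticks). For the g-code, the solid's height is divided into equal slices at the stated Δz and each level perimeter traced with G1 moves after a G0 lift.

; perimeter-only toolpath
G21 ; units = mm
G90 ; absolute positioning
G28 ; home
; layer 1
G0 Z1.75
G0 X0.00 Y0.00
G1 X15.00 Y0.00
G1 X15.00 Y10.00
G1 X6.00 Y10.00
G1 X6.00 Y26.00
G1 X0.00 Y26.00
G1 X0.00 Y0.00
; layer 2
G0 Z3.50
G0 X0.00 Y0.00
G1 X15.00 Y0.00
G1 X15.00 Y10.00
G1 X6.00 Y10.00
G1 X6.00 Y26.00
G1 X0.00 Y26.00
G1 X0.00 Y0.00
; layer 3
G0 Z5.25
G0 X0.00 Y0.00
G1 X15.00 Y0.00
G1 X15.00 Y10.00
G1 X6.00 Y10.00
G1 X6.00 Y26.00
G1 X0.00 Y26.00
G1 X0.00 Y0.00
; layer 4
G0 Z7.00
G0 X0.00 Y0.00
G1 X15.00 Y0.00
G1 X15.00 Y10.00
G1 X6.00 Y10.00
G1 X6.00 Y26.00
G1 X0.00 Y26.00
G1 X0.00 Y0.00
; layer 5
G0 Z8.75
G0 X0.00 Y0.00
G1 X15.00 Y0.00
G1 X15.00 Y10.00
G1 X6.00 Y10.00
G1 X6.00 Y26.00
G1 X0.00 Y26.00
G1 X0.00 Y0.00
; layer 6
G0 Z10.50
G0 X0.00 Y0.00
G1 X15.00 Y0.00
G1 X15.00 Y10.00
G1 X6.00 Y10.00
G1 X6.00 Y26.00
G1 X0.00 Y26.00
G1 X0.00 Y0.00
; layer 7
G0 Z12.25
G0 X0.00 Y0.00
G1 X15.00 Y0.00
G1 X15.00 Y10.00
G1 X6.00 Y10.00
G1 X6.00 Y26.00
G1 X0.00 Y26.00
G1 X0.00 Y0.00
; layer 8
G0 Z14.00
G0 X0.00 Y0.00
G1 X15.00 Y0.00
G1 X15.00 Y10.00
G1 X6.00 Y10.00
G1 X6.00 Y26.00
G1 X0.00 Y26.00
G1 X0.00 Y0.00
M2 ; end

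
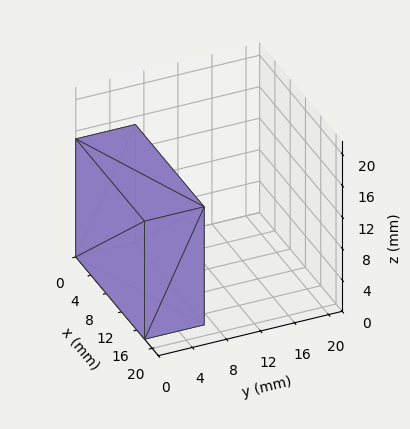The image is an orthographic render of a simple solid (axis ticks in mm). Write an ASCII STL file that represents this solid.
Reading the render: the shape is a rectangular box, roughly 18 × 7 mm footprint and 15 mm tall (dimensions read to the nearest mm from the axis ticks). For the STL, each face is triangulated and given an outward normal.

solid part
  facet normal 0.0000 0.0000 -1.0000
    outer loop
      vertex 18.000 7.000 0.000
      vertex 18.000 0.000 0.000
      vertex 0.000 0.000 0.000
    endloop
  endfacet
  facet normal 0.0000 0.0000 -1.0000
    outer loop
      vertex 0.000 7.000 0.000
      vertex 18.000 7.000 0.000
      vertex 0.000 0.000 0.000
    endloop
  endfacet
  facet normal 0.0000 0.0000 1.0000
    outer loop
      vertex 0.000 0.000 15.000
      vertex 18.000 0.000 15.000
      vertex 18.000 7.000 15.000
    endloop
  endfacet
  facet normal 0.0000 0.0000 1.0000
    outer loop
      vertex 0.000 0.000 15.000
      vertex 18.000 7.000 15.000
      vertex 0.000 7.000 15.000
    endloop
  endfacet
  facet normal 0.0000 -1.0000 0.0000
    outer loop
      vertex 0.000 0.000 0.000
      vertex 18.000 0.000 0.000
      vertex 18.000 0.000 15.000
    endloop
  endfacet
  facet normal 0.0000 -1.0000 0.0000
    outer loop
      vertex 0.000 0.000 0.000
      vertex 18.000 0.000 15.000
      vertex 0.000 0.000 15.000
    endloop
  endfacet
  facet normal 0.0000 1.0000 0.0000
    outer loop
      vertex 18.000 7.000 15.000
      vertex 18.000 7.000 0.000
      vertex 0.000 7.000 0.000
    endloop
  endfacet
  facet normal 0.0000 1.0000 0.0000
    outer loop
      vertex 0.000 7.000 15.000
      vertex 18.000 7.000 15.000
      vertex 0.000 7.000 0.000
    endloop
  endfacet
  facet normal -1.0000 0.0000 0.0000
    outer loop
      vertex 0.000 7.000 15.000
      vertex 0.000 7.000 0.000
      vertex 0.000 0.000 0.000
    endloop
  endfacet
  facet normal -1.0000 0.0000 0.0000
    outer loop
      vertex 0.000 0.000 15.000
      vertex 0.000 7.000 15.000
      vertex 0.000 0.000 0.000
    endloop
  endfacet
  facet normal 1.0000 0.0000 0.0000
    outer loop
      vertex 18.000 0.000 0.000
      vertex 18.000 7.000 0.000
      vertex 18.000 7.000 15.000
    endloop
  endfacet
  facet normal 1.0000 0.0000 0.0000
    outer loop
      vertex 18.000 0.000 0.000
      vertex 18.000 7.000 15.000
      vertex 18.000 0.000 15.000
    endloop
  endfacet
endsolid part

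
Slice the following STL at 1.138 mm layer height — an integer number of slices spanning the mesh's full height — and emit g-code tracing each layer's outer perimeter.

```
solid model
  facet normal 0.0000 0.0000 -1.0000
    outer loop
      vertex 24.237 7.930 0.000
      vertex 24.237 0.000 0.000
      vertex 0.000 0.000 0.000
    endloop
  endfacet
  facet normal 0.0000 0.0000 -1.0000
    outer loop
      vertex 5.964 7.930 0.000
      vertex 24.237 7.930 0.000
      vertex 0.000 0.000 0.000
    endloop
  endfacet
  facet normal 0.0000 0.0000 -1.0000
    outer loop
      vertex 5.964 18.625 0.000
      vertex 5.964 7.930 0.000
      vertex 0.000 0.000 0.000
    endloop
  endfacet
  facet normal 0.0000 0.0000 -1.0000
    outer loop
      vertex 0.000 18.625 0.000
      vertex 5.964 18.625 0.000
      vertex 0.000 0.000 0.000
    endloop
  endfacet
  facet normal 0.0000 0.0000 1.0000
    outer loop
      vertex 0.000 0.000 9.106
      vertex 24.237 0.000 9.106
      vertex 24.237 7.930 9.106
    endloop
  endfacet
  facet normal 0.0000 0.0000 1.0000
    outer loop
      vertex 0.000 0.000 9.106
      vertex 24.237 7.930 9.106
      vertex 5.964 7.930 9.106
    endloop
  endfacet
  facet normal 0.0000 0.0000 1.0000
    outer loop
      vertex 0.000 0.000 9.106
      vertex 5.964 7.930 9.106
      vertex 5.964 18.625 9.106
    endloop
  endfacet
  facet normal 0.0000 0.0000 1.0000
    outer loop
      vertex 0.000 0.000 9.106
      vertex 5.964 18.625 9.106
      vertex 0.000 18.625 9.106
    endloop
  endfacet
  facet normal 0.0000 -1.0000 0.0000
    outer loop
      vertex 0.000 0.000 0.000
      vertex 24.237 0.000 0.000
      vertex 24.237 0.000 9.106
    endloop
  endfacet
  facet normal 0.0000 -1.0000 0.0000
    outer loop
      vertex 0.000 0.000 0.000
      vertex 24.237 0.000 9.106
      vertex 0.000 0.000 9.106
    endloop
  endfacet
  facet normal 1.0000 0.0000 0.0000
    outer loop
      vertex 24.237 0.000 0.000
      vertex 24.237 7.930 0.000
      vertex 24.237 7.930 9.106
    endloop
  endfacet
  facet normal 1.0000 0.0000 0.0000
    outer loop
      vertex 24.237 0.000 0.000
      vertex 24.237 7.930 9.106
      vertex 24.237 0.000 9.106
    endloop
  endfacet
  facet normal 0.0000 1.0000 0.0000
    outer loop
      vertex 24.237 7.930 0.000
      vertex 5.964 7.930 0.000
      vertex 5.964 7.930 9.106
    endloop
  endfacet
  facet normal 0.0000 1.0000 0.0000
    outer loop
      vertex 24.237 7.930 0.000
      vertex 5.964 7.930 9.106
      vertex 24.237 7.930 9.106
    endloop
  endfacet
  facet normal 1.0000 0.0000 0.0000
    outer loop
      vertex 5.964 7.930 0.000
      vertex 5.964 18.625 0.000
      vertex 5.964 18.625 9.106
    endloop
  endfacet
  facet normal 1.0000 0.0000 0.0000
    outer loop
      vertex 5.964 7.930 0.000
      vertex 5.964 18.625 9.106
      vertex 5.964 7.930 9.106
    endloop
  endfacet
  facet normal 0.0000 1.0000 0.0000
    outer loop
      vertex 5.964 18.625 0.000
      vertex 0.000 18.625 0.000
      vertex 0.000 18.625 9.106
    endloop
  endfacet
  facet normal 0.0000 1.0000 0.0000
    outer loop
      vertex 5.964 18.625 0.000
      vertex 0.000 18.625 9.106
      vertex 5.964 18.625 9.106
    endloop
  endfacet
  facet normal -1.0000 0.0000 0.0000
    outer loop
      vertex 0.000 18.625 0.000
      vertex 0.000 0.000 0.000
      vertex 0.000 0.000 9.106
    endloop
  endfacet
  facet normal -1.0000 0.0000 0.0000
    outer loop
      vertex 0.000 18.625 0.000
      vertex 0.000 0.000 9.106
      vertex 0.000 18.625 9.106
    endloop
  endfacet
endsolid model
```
; perimeter-only toolpath
G21 ; units = mm
G90 ; absolute positioning
G28 ; home
; layer 1
G0 Z1.138
G0 X0.000 Y0.000
G1 X24.237 Y0.000
G1 X24.237 Y7.930
G1 X5.964 Y7.930
G1 X5.964 Y18.625
G1 X0.000 Y18.625
G1 X0.000 Y0.000
; layer 2
G0 Z2.276
G0 X0.000 Y0.000
G1 X24.237 Y0.000
G1 X24.237 Y7.930
G1 X5.964 Y7.930
G1 X5.964 Y18.625
G1 X0.000 Y18.625
G1 X0.000 Y0.000
; layer 3
G0 Z3.415
G0 X0.000 Y0.000
G1 X24.237 Y0.000
G1 X24.237 Y7.930
G1 X5.964 Y7.930
G1 X5.964 Y18.625
G1 X0.000 Y18.625
G1 X0.000 Y0.000
; layer 4
G0 Z4.553
G0 X0.000 Y0.000
G1 X24.237 Y0.000
G1 X24.237 Y7.930
G1 X5.964 Y7.930
G1 X5.964 Y18.625
G1 X0.000 Y18.625
G1 X0.000 Y0.000
; layer 5
G0 Z5.691
G0 X0.000 Y0.000
G1 X24.237 Y0.000
G1 X24.237 Y7.930
G1 X5.964 Y7.930
G1 X5.964 Y18.625
G1 X0.000 Y18.625
G1 X0.000 Y0.000
; layer 6
G0 Z6.829
G0 X0.000 Y0.000
G1 X24.237 Y0.000
G1 X24.237 Y7.930
G1 X5.964 Y7.930
G1 X5.964 Y18.625
G1 X0.000 Y18.625
G1 X0.000 Y0.000
; layer 7
G0 Z7.968
G0 X0.000 Y0.000
G1 X24.237 Y0.000
G1 X24.237 Y7.930
G1 X5.964 Y7.930
G1 X5.964 Y18.625
G1 X0.000 Y18.625
G1 X0.000 Y0.000
; layer 8
G0 Z9.106
G0 X0.000 Y0.000
G1 X24.237 Y0.000
G1 X24.237 Y7.930
G1 X5.964 Y7.930
G1 X5.964 Y18.625
G1 X0.000 Y18.625
G1 X0.000 Y0.000
M2 ; end

The solid is an L-shaped prism: outer 24.2 × 18.6 mm, arm thicknesses ≈ 7.93 mm (horizontal) and 5.96 mm (vertical), extruded 9.11 mm in z. Slicing at Δz = 1.138 mm — 8 equal slices spanning the solid's height, so layer i sits at z = i·h/8 — gives 8 non-empty perimeters. Each is a 6-segment closed polygon; G0 lifts to the layer z and rapids to the start vertex, then G1 traces the edges.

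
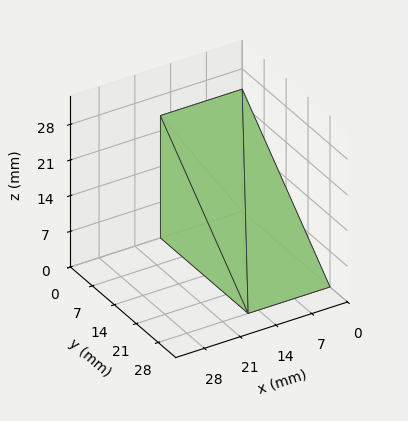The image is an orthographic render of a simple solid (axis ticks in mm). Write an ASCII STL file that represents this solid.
Reading the render: the shape is a wedge (ramp): 16 × 28 mm base, rising to 24 mm along the y=0 edge and sloping linearly to z=0 at y=28 (dimensions read to the nearest mm from the axis ticks). For the STL, each face is triangulated and given an outward normal.

solid part
  facet normal 0.0000 0.0000 -1.0000
    outer loop
      vertex 16.00 28.00 0.00
      vertex 16.00 0.00 0.00
      vertex 0.00 0.00 0.00
    endloop
  endfacet
  facet normal 0.0000 0.0000 -1.0000
    outer loop
      vertex 0.00 28.00 0.00
      vertex 16.00 28.00 0.00
      vertex 0.00 0.00 0.00
    endloop
  endfacet
  facet normal 0.0000 -1.0000 0.0000
    outer loop
      vertex 0.00 0.00 0.00
      vertex 16.00 0.00 0.00
      vertex 16.00 0.00 24.00
    endloop
  endfacet
  facet normal 0.0000 -1.0000 0.0000
    outer loop
      vertex 0.00 0.00 0.00
      vertex 16.00 0.00 24.00
      vertex 0.00 0.00 24.00
    endloop
  endfacet
  facet normal 0.0000 0.6508 0.7593
    outer loop
      vertex 0.00 0.00 24.00
      vertex 16.00 0.00 24.00
      vertex 16.00 28.00 0.00
    endloop
  endfacet
  facet normal 0.0000 0.6508 0.7593
    outer loop
      vertex 0.00 0.00 24.00
      vertex 16.00 28.00 0.00
      vertex 0.00 28.00 0.00
    endloop
  endfacet
  facet normal -1.0000 0.0000 0.0000
    outer loop
      vertex 0.00 0.00 24.00
      vertex 0.00 28.00 0.00
      vertex 0.00 0.00 0.00
    endloop
  endfacet
  facet normal 1.0000 0.0000 0.0000
    outer loop
      vertex 16.00 0.00 0.00
      vertex 16.00 28.00 0.00
      vertex 16.00 0.00 24.00
    endloop
  endfacet
endsolid part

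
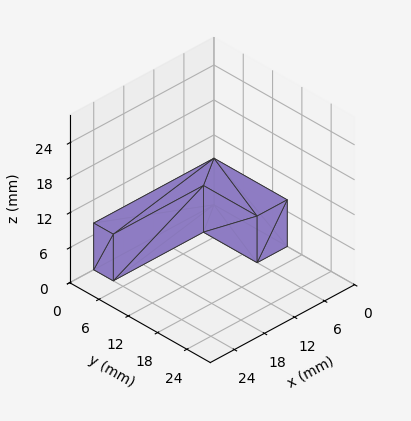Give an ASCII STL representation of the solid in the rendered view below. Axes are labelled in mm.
Reading the render: the shape is an L-shaped prism: outer 24 × 15 mm, arm thicknesses ≈ 4 mm (horizontal) and 6 mm (vertical), extruded 8 mm in z (dimensions read to the nearest mm from the axis ticks). For the STL, each face is triangulated and given an outward normal.

solid part
  facet normal 0.0000 0.0000 -1.0000
    outer loop
      vertex 24.000 4.000 0.000
      vertex 24.000 0.000 0.000
      vertex 0.000 0.000 0.000
    endloop
  endfacet
  facet normal 0.0000 0.0000 -1.0000
    outer loop
      vertex 6.000 4.000 0.000
      vertex 24.000 4.000 0.000
      vertex 0.000 0.000 0.000
    endloop
  endfacet
  facet normal 0.0000 0.0000 -1.0000
    outer loop
      vertex 6.000 15.000 0.000
      vertex 6.000 4.000 0.000
      vertex 0.000 0.000 0.000
    endloop
  endfacet
  facet normal 0.0000 0.0000 -1.0000
    outer loop
      vertex 0.000 15.000 0.000
      vertex 6.000 15.000 0.000
      vertex 0.000 0.000 0.000
    endloop
  endfacet
  facet normal 0.0000 0.0000 1.0000
    outer loop
      vertex 0.000 0.000 8.000
      vertex 24.000 0.000 8.000
      vertex 24.000 4.000 8.000
    endloop
  endfacet
  facet normal 0.0000 0.0000 1.0000
    outer loop
      vertex 0.000 0.000 8.000
      vertex 24.000 4.000 8.000
      vertex 6.000 4.000 8.000
    endloop
  endfacet
  facet normal 0.0000 0.0000 1.0000
    outer loop
      vertex 0.000 0.000 8.000
      vertex 6.000 4.000 8.000
      vertex 6.000 15.000 8.000
    endloop
  endfacet
  facet normal 0.0000 0.0000 1.0000
    outer loop
      vertex 0.000 0.000 8.000
      vertex 6.000 15.000 8.000
      vertex 0.000 15.000 8.000
    endloop
  endfacet
  facet normal 0.0000 -1.0000 0.0000
    outer loop
      vertex 0.000 0.000 0.000
      vertex 24.000 0.000 0.000
      vertex 24.000 0.000 8.000
    endloop
  endfacet
  facet normal 0.0000 -1.0000 0.0000
    outer loop
      vertex 0.000 0.000 0.000
      vertex 24.000 0.000 8.000
      vertex 0.000 0.000 8.000
    endloop
  endfacet
  facet normal 1.0000 0.0000 0.0000
    outer loop
      vertex 24.000 0.000 0.000
      vertex 24.000 4.000 0.000
      vertex 24.000 4.000 8.000
    endloop
  endfacet
  facet normal 1.0000 0.0000 0.0000
    outer loop
      vertex 24.000 0.000 0.000
      vertex 24.000 4.000 8.000
      vertex 24.000 0.000 8.000
    endloop
  endfacet
  facet normal 0.0000 1.0000 0.0000
    outer loop
      vertex 24.000 4.000 0.000
      vertex 6.000 4.000 0.000
      vertex 6.000 4.000 8.000
    endloop
  endfacet
  facet normal 0.0000 1.0000 0.0000
    outer loop
      vertex 24.000 4.000 0.000
      vertex 6.000 4.000 8.000
      vertex 24.000 4.000 8.000
    endloop
  endfacet
  facet normal 1.0000 0.0000 0.0000
    outer loop
      vertex 6.000 4.000 0.000
      vertex 6.000 15.000 0.000
      vertex 6.000 15.000 8.000
    endloop
  endfacet
  facet normal 1.0000 0.0000 0.0000
    outer loop
      vertex 6.000 4.000 0.000
      vertex 6.000 15.000 8.000
      vertex 6.000 4.000 8.000
    endloop
  endfacet
  facet normal 0.0000 1.0000 0.0000
    outer loop
      vertex 6.000 15.000 0.000
      vertex 0.000 15.000 0.000
      vertex 0.000 15.000 8.000
    endloop
  endfacet
  facet normal 0.0000 1.0000 0.0000
    outer loop
      vertex 6.000 15.000 0.000
      vertex 0.000 15.000 8.000
      vertex 6.000 15.000 8.000
    endloop
  endfacet
  facet normal -1.0000 0.0000 0.0000
    outer loop
      vertex 0.000 15.000 0.000
      vertex 0.000 0.000 0.000
      vertex 0.000 0.000 8.000
    endloop
  endfacet
  facet normal -1.0000 0.0000 0.0000
    outer loop
      vertex 0.000 15.000 0.000
      vertex 0.000 0.000 8.000
      vertex 0.000 15.000 8.000
    endloop
  endfacet
endsolid part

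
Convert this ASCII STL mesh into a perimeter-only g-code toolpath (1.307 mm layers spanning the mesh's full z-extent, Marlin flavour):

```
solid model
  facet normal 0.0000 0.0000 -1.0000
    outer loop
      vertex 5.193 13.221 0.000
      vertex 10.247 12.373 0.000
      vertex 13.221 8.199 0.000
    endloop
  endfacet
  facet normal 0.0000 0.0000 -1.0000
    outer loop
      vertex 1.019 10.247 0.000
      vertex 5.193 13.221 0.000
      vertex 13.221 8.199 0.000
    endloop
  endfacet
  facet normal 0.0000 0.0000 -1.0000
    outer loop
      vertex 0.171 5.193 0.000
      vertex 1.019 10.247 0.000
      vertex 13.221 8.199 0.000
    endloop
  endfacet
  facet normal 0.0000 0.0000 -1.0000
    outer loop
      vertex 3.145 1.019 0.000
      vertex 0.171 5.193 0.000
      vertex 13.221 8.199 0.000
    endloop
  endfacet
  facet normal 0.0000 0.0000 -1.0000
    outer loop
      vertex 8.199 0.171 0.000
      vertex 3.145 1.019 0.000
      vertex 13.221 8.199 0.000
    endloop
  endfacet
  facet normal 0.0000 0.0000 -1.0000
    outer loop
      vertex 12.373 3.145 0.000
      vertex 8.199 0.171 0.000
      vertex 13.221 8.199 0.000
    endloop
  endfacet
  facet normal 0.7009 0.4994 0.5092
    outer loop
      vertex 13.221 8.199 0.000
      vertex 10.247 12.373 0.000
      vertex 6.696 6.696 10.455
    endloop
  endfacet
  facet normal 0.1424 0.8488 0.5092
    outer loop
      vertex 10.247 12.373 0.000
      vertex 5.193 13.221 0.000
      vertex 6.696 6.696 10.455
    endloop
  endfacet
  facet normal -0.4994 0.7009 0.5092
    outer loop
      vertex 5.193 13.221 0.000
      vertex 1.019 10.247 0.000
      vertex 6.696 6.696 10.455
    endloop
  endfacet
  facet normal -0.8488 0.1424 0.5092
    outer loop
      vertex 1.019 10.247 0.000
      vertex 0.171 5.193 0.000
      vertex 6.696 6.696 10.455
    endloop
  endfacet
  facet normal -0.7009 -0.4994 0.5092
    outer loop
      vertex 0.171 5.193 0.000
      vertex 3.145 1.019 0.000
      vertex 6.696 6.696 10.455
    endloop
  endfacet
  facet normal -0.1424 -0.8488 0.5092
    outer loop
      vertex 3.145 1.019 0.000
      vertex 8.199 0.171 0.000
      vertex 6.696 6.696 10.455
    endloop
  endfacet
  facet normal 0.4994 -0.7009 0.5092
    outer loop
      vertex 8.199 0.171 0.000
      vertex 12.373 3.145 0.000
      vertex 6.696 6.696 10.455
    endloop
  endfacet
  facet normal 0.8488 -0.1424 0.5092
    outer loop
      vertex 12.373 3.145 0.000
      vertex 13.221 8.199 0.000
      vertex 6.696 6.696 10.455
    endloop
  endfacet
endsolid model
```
; perimeter-only toolpath
G21 ; units = mm
G90 ; absolute positioning
G28 ; home
; layer 1
G0 Z1.307
G0 X12.405 Y8.011
G1 X9.803 Y11.663
G1 X5.381 Y12.405
G1 X1.729 Y9.803
G1 X0.987 Y5.381
G1 X3.589 Y1.729
G1 X8.011 Y0.987
G1 X11.663 Y3.589
G1 X12.405 Y8.011
; layer 2
G0 Z2.614
G0 X11.590 Y7.823
G1 X9.359 Y10.954
G1 X5.569 Y11.590
G1 X2.438 Y9.359
G1 X1.802 Y5.569
G1 X4.033 Y2.438
G1 X7.823 Y1.802
G1 X10.954 Y4.033
G1 X11.590 Y7.823
; layer 3
G0 Z3.921
G0 X10.774 Y7.635
G1 X8.915 Y10.244
G1 X5.757 Y10.774
G1 X3.148 Y8.915
G1 X2.618 Y5.757
G1 X4.477 Y3.148
G1 X7.635 Y2.618
G1 X10.244 Y4.477
G1 X10.774 Y7.635
; layer 4
G0 Z5.228
G0 X9.959 Y7.447
G1 X8.471 Y9.534
G1 X5.944 Y9.959
G1 X3.857 Y8.471
G1 X3.433 Y5.944
G1 X4.920 Y3.857
G1 X7.447 Y3.433
G1 X9.534 Y4.920
G1 X9.959 Y7.447
; layer 5
G0 Z6.534
G0 X9.143 Y7.260
G1 X8.028 Y8.825
G1 X6.132 Y9.143
G1 X4.567 Y8.028
G1 X4.249 Y6.132
G1 X5.364 Y4.567
G1 X7.260 Y4.249
G1 X8.825 Y5.364
G1 X9.143 Y7.260
; layer 6
G0 Z7.841
G0 X8.327 Y7.072
G1 X7.584 Y8.115
G1 X6.320 Y8.327
G1 X5.277 Y7.584
G1 X5.065 Y6.320
G1 X5.808 Y5.277
G1 X7.072 Y5.065
G1 X8.115 Y5.808
G1 X8.327 Y7.072
; layer 7
G0 Z9.148
G0 X7.512 Y6.884
G1 X7.140 Y7.406
G1 X6.508 Y7.512
G1 X5.986 Y7.140
G1 X5.880 Y6.508
G1 X6.252 Y5.986
G1 X6.884 Y5.880
G1 X7.406 Y6.252
G1 X7.512 Y6.884
M2 ; end

The solid is a regular 8-sided pyramid, base circumscribed radius ≈ 6.7 mm, apex at z ≈ 10.5 mm. Slicing at Δz = 1.307 mm — 8 equal slices spanning the solid's height, so layer i sits at z = i·h/8 — gives 7 non-empty perimeters. Each is a 8-segment closed polygon; G0 lifts to the layer z and rapids to the start vertex, then G1 traces the edges. The cross-section shrinks linearly with z (the slice at the apex is degenerate and omitted).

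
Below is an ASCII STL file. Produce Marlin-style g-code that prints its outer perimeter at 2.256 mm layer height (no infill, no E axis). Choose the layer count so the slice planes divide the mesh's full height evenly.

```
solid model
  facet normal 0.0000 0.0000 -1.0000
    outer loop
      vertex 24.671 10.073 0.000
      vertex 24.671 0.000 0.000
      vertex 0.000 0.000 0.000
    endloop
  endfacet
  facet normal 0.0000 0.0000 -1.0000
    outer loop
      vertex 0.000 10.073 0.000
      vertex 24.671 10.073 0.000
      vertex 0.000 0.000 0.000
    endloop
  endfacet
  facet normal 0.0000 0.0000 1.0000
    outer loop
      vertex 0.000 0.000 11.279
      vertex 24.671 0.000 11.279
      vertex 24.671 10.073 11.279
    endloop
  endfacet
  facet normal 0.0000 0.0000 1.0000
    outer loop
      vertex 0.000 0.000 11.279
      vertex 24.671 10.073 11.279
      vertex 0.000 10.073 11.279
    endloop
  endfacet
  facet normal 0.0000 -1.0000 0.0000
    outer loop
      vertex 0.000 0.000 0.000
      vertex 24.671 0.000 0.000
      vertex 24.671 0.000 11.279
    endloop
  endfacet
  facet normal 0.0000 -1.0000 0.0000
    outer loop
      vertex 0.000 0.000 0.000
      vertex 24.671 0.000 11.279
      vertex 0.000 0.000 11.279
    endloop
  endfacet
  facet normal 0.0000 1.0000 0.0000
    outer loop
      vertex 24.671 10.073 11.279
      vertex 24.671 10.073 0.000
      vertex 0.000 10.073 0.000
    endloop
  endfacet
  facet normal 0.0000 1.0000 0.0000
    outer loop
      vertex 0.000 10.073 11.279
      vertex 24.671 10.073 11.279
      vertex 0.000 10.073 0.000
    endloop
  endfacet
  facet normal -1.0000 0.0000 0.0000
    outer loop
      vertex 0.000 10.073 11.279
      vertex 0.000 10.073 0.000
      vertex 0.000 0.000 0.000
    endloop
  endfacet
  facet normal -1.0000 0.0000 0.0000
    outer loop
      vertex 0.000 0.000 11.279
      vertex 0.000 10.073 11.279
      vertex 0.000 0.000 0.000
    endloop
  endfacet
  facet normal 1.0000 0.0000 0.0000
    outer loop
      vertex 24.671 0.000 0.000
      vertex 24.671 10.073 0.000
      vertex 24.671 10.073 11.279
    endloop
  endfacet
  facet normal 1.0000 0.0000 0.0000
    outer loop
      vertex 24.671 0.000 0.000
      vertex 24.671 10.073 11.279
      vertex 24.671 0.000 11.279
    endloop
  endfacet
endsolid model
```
; perimeter-only toolpath
G21 ; units = mm
G90 ; absolute positioning
G28 ; home
; layer 1
G0 Z2.256
G0 X0.000 Y0.000
G1 X24.671 Y0.000
G1 X24.671 Y10.073
G1 X0.000 Y10.073
G1 X0.000 Y0.000
; layer 2
G0 Z4.512
G0 X0.000 Y0.000
G1 X24.671 Y0.000
G1 X24.671 Y10.073
G1 X0.000 Y10.073
G1 X0.000 Y0.000
; layer 3
G0 Z6.767
G0 X0.000 Y0.000
G1 X24.671 Y0.000
G1 X24.671 Y10.073
G1 X0.000 Y10.073
G1 X0.000 Y0.000
; layer 4
G0 Z9.023
G0 X0.000 Y0.000
G1 X24.671 Y0.000
G1 X24.671 Y10.073
G1 X0.000 Y10.073
G1 X0.000 Y0.000
; layer 5
G0 Z11.279
G0 X0.000 Y0.000
G1 X24.671 Y0.000
G1 X24.671 Y10.073
G1 X0.000 Y10.073
G1 X0.000 Y0.000
M2 ; end

The solid is a rectangular box, roughly 24.7 × 10.1 mm footprint and 11.3 mm tall. Slicing at Δz = 2.256 mm — 5 equal slices spanning the solid's height, so layer i sits at z = i·h/5 — gives 5 non-empty perimeters. Each is a 4-segment closed polygon; G0 lifts to the layer z and rapids to the start vertex, then G1 traces the edges.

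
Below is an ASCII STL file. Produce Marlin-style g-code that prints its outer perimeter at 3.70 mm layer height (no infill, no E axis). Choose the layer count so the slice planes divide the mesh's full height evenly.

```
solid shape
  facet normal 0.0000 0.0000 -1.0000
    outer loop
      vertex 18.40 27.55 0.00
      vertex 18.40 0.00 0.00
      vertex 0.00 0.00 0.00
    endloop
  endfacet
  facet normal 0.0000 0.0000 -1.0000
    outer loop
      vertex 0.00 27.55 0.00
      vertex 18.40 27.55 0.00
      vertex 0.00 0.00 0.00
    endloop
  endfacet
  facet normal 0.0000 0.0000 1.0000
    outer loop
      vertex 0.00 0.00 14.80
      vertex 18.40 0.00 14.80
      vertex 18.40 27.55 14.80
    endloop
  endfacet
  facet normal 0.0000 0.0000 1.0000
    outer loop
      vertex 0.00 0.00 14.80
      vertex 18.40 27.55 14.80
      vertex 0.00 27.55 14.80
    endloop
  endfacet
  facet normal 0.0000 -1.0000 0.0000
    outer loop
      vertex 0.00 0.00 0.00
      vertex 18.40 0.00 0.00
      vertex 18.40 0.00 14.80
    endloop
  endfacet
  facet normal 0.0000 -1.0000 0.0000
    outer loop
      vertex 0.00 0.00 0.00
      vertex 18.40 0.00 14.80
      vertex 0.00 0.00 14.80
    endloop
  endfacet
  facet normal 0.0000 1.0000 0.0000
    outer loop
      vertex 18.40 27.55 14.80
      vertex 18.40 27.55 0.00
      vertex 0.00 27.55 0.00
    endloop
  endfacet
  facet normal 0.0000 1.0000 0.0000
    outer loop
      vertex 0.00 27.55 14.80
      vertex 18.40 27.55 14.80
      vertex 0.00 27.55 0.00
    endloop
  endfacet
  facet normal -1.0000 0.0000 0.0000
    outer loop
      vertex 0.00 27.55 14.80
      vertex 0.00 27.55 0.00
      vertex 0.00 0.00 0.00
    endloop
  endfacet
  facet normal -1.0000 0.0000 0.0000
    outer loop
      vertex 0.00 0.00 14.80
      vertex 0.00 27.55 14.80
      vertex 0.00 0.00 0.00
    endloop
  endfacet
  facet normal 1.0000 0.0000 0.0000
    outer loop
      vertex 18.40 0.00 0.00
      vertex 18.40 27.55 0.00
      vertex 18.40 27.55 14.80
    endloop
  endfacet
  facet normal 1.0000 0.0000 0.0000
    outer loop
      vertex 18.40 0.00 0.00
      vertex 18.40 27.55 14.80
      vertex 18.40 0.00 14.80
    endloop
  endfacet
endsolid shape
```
; perimeter-only toolpath
G21 ; units = mm
G90 ; absolute positioning
G28 ; home
; layer 1
G0 Z3.70
G0 X0.00 Y0.00
G1 X18.40 Y0.00
G1 X18.40 Y27.55
G1 X0.00 Y27.55
G1 X0.00 Y0.00
; layer 2
G0 Z7.40
G0 X0.00 Y0.00
G1 X18.40 Y0.00
G1 X18.40 Y27.55
G1 X0.00 Y27.55
G1 X0.00 Y0.00
; layer 3
G0 Z11.10
G0 X0.00 Y0.00
G1 X18.40 Y0.00
G1 X18.40 Y27.55
G1 X0.00 Y27.55
G1 X0.00 Y0.00
; layer 4
G0 Z14.80
G0 X0.00 Y0.00
G1 X18.40 Y0.00
G1 X18.40 Y27.55
G1 X0.00 Y27.55
G1 X0.00 Y0.00
M2 ; end

The solid is a rectangular box, roughly 18.4 × 27.6 mm footprint and 14.8 mm tall. Slicing at Δz = 3.70 mm — 4 equal slices spanning the solid's height, so layer i sits at z = i·h/4 — gives 4 non-empty perimeters. Each is a 4-segment closed polygon; G0 lifts to the layer z and rapids to the start vertex, then G1 traces the edges.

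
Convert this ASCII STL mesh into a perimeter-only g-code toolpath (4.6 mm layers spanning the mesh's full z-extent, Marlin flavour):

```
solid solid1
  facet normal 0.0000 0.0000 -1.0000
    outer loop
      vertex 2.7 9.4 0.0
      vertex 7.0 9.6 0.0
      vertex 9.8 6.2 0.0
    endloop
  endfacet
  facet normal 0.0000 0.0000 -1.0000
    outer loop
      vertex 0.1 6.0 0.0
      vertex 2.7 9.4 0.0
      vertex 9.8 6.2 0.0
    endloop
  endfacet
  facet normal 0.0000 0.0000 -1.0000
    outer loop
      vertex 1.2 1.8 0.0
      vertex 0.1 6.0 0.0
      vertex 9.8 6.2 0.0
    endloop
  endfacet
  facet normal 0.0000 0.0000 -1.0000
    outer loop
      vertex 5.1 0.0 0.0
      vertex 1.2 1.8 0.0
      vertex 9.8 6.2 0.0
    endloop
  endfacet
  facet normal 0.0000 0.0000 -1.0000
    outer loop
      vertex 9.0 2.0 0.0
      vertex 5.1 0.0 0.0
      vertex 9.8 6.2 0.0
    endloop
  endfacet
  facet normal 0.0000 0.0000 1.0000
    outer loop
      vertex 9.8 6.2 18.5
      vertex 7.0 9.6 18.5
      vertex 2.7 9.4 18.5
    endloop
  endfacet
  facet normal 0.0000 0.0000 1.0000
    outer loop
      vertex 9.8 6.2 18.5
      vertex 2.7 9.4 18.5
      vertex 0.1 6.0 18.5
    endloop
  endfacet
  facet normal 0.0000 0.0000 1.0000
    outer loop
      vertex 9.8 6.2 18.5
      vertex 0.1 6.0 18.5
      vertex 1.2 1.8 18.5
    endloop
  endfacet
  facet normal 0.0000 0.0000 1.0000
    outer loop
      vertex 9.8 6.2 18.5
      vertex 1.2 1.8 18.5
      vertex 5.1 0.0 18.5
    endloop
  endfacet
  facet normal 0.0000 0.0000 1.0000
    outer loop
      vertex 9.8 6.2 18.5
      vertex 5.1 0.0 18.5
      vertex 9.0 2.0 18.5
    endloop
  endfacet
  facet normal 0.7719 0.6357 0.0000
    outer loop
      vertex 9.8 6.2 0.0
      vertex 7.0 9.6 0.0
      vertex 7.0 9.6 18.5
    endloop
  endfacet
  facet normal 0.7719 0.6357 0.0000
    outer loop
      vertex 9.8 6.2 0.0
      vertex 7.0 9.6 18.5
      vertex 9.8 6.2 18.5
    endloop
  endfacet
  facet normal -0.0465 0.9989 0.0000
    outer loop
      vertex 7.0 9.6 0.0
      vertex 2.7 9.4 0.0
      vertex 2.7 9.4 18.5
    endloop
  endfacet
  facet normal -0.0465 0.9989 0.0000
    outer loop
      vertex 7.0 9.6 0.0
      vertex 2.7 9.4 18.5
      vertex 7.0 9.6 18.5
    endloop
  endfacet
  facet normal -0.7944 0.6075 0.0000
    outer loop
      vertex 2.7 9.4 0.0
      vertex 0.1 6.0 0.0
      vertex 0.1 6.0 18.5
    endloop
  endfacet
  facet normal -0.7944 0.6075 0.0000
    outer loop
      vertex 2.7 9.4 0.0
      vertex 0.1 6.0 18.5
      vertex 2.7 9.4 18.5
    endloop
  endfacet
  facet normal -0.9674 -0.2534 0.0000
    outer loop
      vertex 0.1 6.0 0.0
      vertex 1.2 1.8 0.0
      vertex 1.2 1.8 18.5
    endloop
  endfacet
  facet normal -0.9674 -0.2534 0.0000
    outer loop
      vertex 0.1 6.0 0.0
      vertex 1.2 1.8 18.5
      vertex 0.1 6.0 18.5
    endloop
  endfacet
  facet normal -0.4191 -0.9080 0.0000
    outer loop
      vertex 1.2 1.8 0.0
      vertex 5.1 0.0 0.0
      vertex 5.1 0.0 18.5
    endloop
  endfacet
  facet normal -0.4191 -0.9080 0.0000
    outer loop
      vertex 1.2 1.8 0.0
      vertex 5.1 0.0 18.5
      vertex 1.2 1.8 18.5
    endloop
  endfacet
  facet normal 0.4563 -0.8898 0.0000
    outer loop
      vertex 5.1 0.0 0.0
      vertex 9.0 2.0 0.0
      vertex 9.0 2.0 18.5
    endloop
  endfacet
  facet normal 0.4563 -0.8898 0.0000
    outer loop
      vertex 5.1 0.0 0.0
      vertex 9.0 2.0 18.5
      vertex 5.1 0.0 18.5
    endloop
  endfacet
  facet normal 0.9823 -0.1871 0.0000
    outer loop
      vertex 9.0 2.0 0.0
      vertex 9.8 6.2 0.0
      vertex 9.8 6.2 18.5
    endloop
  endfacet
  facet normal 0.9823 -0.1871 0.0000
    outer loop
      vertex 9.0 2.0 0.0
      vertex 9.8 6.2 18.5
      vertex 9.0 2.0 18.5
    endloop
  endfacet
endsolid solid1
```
; perimeter-only toolpath
G21 ; units = mm
G90 ; absolute positioning
G28 ; home
; layer 1
G0 Z4.6
G0 X9.8 Y6.2
G1 X7.0 Y9.6
G1 X2.7 Y9.4
G1 X0.1 Y6.0
G1 X1.2 Y1.8
G1 X5.1 Y0.0
G1 X9.0 Y2.0
G1 X9.8 Y6.2
; layer 2
G0 Z9.2
G0 X9.8 Y6.2
G1 X7.0 Y9.6
G1 X2.7 Y9.4
G1 X0.1 Y6.0
G1 X1.2 Y1.8
G1 X5.1 Y0.0
G1 X9.0 Y2.0
G1 X9.8 Y6.2
; layer 3
G0 Z13.9
G0 X9.8 Y6.2
G1 X7.0 Y9.6
G1 X2.7 Y9.4
G1 X0.1 Y6.0
G1 X1.2 Y1.8
G1 X5.1 Y0.0
G1 X9.0 Y2.0
G1 X9.8 Y6.2
; layer 4
G0 Z18.5
G0 X9.8 Y6.2
G1 X7.0 Y9.6
G1 X2.7 Y9.4
G1 X0.1 Y6.0
G1 X1.2 Y1.8
G1 X5.1 Y0.0
G1 X9.0 Y2.0
G1 X9.8 Y6.2
M2 ; end

The solid is a regular 7-sided prism (a cylinder approximated with 7 flat sides), circumscribed radius ≈ 5 mm, height ≈ 18.5 mm. Slicing at Δz = 4.6 mm — 4 equal slices spanning the solid's height, so layer i sits at z = i·h/4 — gives 4 non-empty perimeters. Each is a 7-segment closed polygon; G0 lifts to the layer z and rapids to the start vertex, then G1 traces the edges.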